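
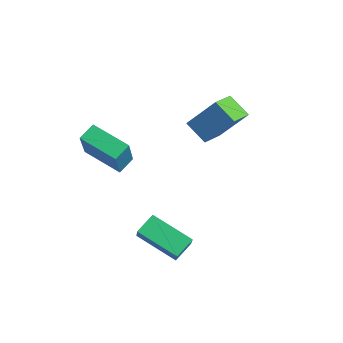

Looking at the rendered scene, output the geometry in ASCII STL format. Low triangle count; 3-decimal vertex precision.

solid 
facet normal -0.851 -0.419 0.317
outer loop
vertex -0.518 -1.707 0.238
vertex -0.711 -1.009 0.642
vertex -1.517 -0.985 -1.487
endloop
endfacet
facet normal 0.233 -0.841 -0.487
outer loop
vertex -0.029 -0.251 -2.042
vertex -0.518 -1.707 0.238
vertex -1.517 -0.985 -1.487
endloop
endfacet
facet normal -0.850 -0.420 0.317
outer loop
vertex -1.517 -0.985 -1.487
vertex -0.711 -1.009 0.642
vertex -1.711 -0.286 -1.082
endloop
endfacet
facet normal -0.471 0.341 -0.814
outer loop
vertex -1.711 -0.286 -1.082
vertex -0.029 -0.251 -2.042
vertex -1.517 -0.985 -1.487
endloop
endfacet
facet normal 0.471 -0.341 0.814
outer loop
vertex -0.518 -1.707 0.238
vertex 0.777 -0.275 0.087
vertex -0.711 -1.009 0.642
endloop
endfacet
facet normal 0.232 -0.842 -0.488
outer loop
vertex 0.971 -0.974 -0.318
vertex -0.518 -1.707 0.238
vertex -0.029 -0.251 -2.042
endloop
endfacet
facet normal 0.471 -0.341 0.814
outer loop
vertex 0.971 -0.974 -0.318
vertex 0.777 -0.275 0.087
vertex -0.518 -1.707 0.238
endloop
endfacet
facet normal -0.233 0.841 0.488
outer loop
vertex -0.711 -1.009 0.642
vertex 0.777 -0.275 0.087
vertex -1.711 -0.286 -1.082
endloop
endfacet
facet normal -0.471 0.341 -0.814
outer loop
vertex -0.222 0.447 -1.638
vertex -0.029 -0.251 -2.042
vertex -1.711 -0.286 -1.082
endloop
endfacet
facet normal -0.233 0.842 0.487
outer loop
vertex -1.711 -0.286 -1.082
vertex 0.777 -0.275 0.087
vertex -0.222 0.447 -1.638
endloop
endfacet
facet normal 0.851 0.419 -0.318
outer loop
vertex -0.222 0.447 -1.638
vertex 0.971 -0.974 -0.318
vertex -0.029 -0.251 -2.042
endloop
endfacet
facet normal 0.851 0.420 -0.317
outer loop
vertex 0.777 -0.275 0.087
vertex 0.971 -0.974 -0.318
vertex -0.222 0.447 -1.638
endloop
endfacet
facet normal -0.779 -0.464 0.422
outer loop
vertex 3.085 -0.589 -2.3
vertex 2.364 -0.219 -3.225
vertex 3.298 -1.389 -2.787
endloop
endfacet
facet normal 0.586 -0.302 0.752
outer loop
vertex 4.756 -0.521 -3.575
vertex 3.085 -0.589 -2.3
vertex 3.298 -1.389 -2.787
endloop
endfacet
facet normal -0.779 -0.465 0.420
outer loop
vertex 3.298 -1.389 -2.787
vertex 2.364 -0.219 -3.225
vertex 2.578 -1.018 -3.712
endloop
endfacet
facet normal 0.222 -0.833 -0.507
outer loop
vertex 2.578 -1.018 -3.712
vertex 4.756 -0.521 -3.575
vertex 3.298 -1.389 -2.787
endloop
endfacet
facet normal -0.222 0.833 0.506
outer loop
vertex 3.085 -0.589 -2.3
vertex 3.822 0.649 -4.013
vertex 2.364 -0.219 -3.225
endloop
endfacet
facet normal 0.586 -0.301 0.752
outer loop
vertex 4.542 0.278 -3.088
vertex 3.085 -0.589 -2.3
vertex 4.756 -0.521 -3.575
endloop
endfacet
facet normal -0.222 0.833 0.507
outer loop
vertex 4.542 0.278 -3.088
vertex 3.822 0.649 -4.013
vertex 3.085 -0.589 -2.3
endloop
endfacet
facet normal -0.586 0.301 -0.752
outer loop
vertex 2.364 -0.219 -3.225
vertex 3.822 0.649 -4.013
vertex 2.578 -1.018 -3.712
endloop
endfacet
facet normal 0.222 -0.833 -0.506
outer loop
vertex 4.035 -0.151 -4.5
vertex 4.756 -0.521 -3.575
vertex 2.578 -1.018 -3.712
endloop
endfacet
facet normal -0.586 0.302 -0.752
outer loop
vertex 2.578 -1.018 -3.712
vertex 3.822 0.649 -4.013
vertex 4.035 -0.151 -4.5
endloop
endfacet
facet normal 0.779 0.465 -0.421
outer loop
vertex 4.035 -0.151 -4.5
vertex 4.542 0.278 -3.088
vertex 4.756 -0.521 -3.575
endloop
endfacet
facet normal 0.780 0.464 -0.421
outer loop
vertex 3.822 0.649 -4.013
vertex 4.542 0.278 -3.088
vertex 4.035 -0.151 -4.5
endloop
endfacet
facet normal -0.477 0.826 -0.301
outer loop
vertex 0.275 3.286 0.122
vertex 0.963 4.165 1.444
vertex 1.176 3.568 -0.534
endloop
endfacet
facet normal -0.397 -0.508 -0.764
outer loop
vertex 1.797 2.495 -0.144
vertex 0.275 3.286 0.122
vertex 1.176 3.568 -0.534
endloop
endfacet
facet normal -0.478 0.826 -0.301
outer loop
vertex 1.176 3.568 -0.534
vertex 0.963 4.165 1.444
vertex 1.864 4.447 0.787
endloop
endfacet
facet normal 0.783 0.246 -0.571
outer loop
vertex 1.864 4.447 0.787
vertex 1.797 2.495 -0.144
vertex 1.176 3.568 -0.534
endloop
endfacet
facet normal -0.783 -0.246 0.571
outer loop
vertex 0.275 3.286 0.122
vertex 1.584 3.092 1.834
vertex 0.963 4.165 1.444
endloop
endfacet
facet normal -0.398 -0.508 -0.764
outer loop
vertex 0.896 2.213 0.513
vertex 0.275 3.286 0.122
vertex 1.797 2.495 -0.144
endloop
endfacet
facet normal -0.783 -0.245 0.571
outer loop
vertex 0.896 2.213 0.513
vertex 1.584 3.092 1.834
vertex 0.275 3.286 0.122
endloop
endfacet
facet normal 0.398 0.508 0.764
outer loop
vertex 0.963 4.165 1.444
vertex 1.584 3.092 1.834
vertex 1.864 4.447 0.787
endloop
endfacet
facet normal 0.783 0.245 -0.571
outer loop
vertex 2.485 3.374 1.178
vertex 1.797 2.495 -0.144
vertex 1.864 4.447 0.787
endloop
endfacet
facet normal 0.397 0.508 0.764
outer loop
vertex 1.864 4.447 0.787
vertex 1.584 3.092 1.834
vertex 2.485 3.374 1.178
endloop
endfacet
facet normal 0.478 -0.826 0.300
outer loop
vertex 2.485 3.374 1.178
vertex 0.896 2.213 0.513
vertex 1.797 2.495 -0.144
endloop
endfacet
facet normal 0.477 -0.826 0.301
outer loop
vertex 1.584 3.092 1.834
vertex 0.896 2.213 0.513
vertex 2.485 3.374 1.178
endloop
endfacet

endsolid


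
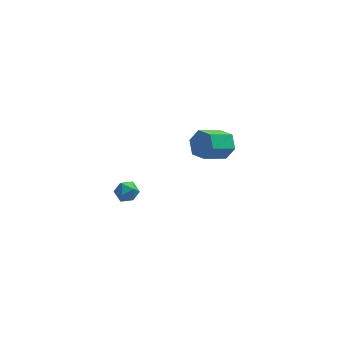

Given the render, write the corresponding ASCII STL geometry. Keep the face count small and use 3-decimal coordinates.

solid 
facet normal -0.097 0.674 0.732
outer loop
vertex -4.214 -2.822 0.443
vertex -4.167 -3.289 0.879
vertex -3.64 -2.989 0.673
endloop
endfacet
facet normal 0.216 0.963 0.160
outer loop
vertex -4.214 -2.822 0.443
vertex -3.64 -2.989 0.673
vertex -3.712 -2.869 0.047
endloop
endfacet
facet normal -0.228 0.890 -0.394
outer loop
vertex -4.214 -2.822 0.443
vertex -3.712 -2.869 0.047
vertex -4.284 -3.095 -0.133
endloop
endfacet
facet normal -0.814 0.557 -0.165
outer loop
vertex -4.214 -2.822 0.443
vertex -4.284 -3.095 -0.133
vertex -4.566 -3.355 0.381
endloop
endfacet
facet normal -0.734 0.423 0.532
outer loop
vertex -4.214 -2.822 0.443
vertex -4.566 -3.355 0.381
vertex -4.167 -3.289 0.879
endloop
endfacet
facet normal 0.807 0.590 0.020
outer loop
vertex -3.712 -2.869 0.047
vertex -3.64 -2.989 0.673
vertex -3.354 -3.365 0.239
endloop
endfacet
facet normal 0.301 0.121 0.946
outer loop
vertex -3.64 -2.989 0.673
vertex -4.167 -3.289 0.879
vertex -3.636 -3.625 0.753
endloop
endfacet
facet normal -0.729 -0.285 0.622
outer loop
vertex -4.167 -3.289 0.879
vertex -4.566 -3.355 0.381
vertex -4.208 -3.851 0.573
endloop
endfacet
facet normal -0.859 -0.069 -0.506
outer loop
vertex -4.566 -3.355 0.381
vertex -4.284 -3.095 -0.133
vertex -4.28 -3.731 -0.053
endloop
endfacet
facet normal 0.090 0.471 -0.877
outer loop
vertex -4.284 -3.095 -0.133
vertex -3.712 -2.869 0.047
vertex -3.753 -3.431 -0.259
endloop
endfacet
facet normal 0.814 -0.557 0.165
outer loop
vertex -3.706 -3.898 0.177
vertex -3.354 -3.365 0.239
vertex -3.636 -3.625 0.753
endloop
endfacet
facet normal 0.228 -0.890 0.394
outer loop
vertex -3.706 -3.898 0.177
vertex -3.636 -3.625 0.753
vertex -4.208 -3.851 0.573
endloop
endfacet
facet normal -0.216 -0.963 -0.160
outer loop
vertex -3.706 -3.898 0.177
vertex -4.208 -3.851 0.573
vertex -4.28 -3.731 -0.053
endloop
endfacet
facet normal 0.097 -0.674 -0.732
outer loop
vertex -3.706 -3.898 0.177
vertex -4.28 -3.731 -0.053
vertex -3.753 -3.431 -0.259
endloop
endfacet
facet normal 0.734 -0.423 -0.532
outer loop
vertex -3.706 -3.898 0.177
vertex -3.753 -3.431 -0.259
vertex -3.354 -3.365 0.239
endloop
endfacet
facet normal 0.859 0.069 0.506
outer loop
vertex -3.636 -3.625 0.753
vertex -3.354 -3.365 0.239
vertex -3.64 -2.989 0.673
endloop
endfacet
facet normal -0.090 -0.471 0.877
outer loop
vertex -4.208 -3.851 0.573
vertex -3.636 -3.625 0.753
vertex -4.167 -3.289 0.879
endloop
endfacet
facet normal -0.807 -0.590 -0.020
outer loop
vertex -4.28 -3.731 -0.053
vertex -4.208 -3.851 0.573
vertex -4.566 -3.355 0.381
endloop
endfacet
facet normal -0.301 -0.121 -0.946
outer loop
vertex -3.753 -3.431 -0.259
vertex -4.28 -3.731 -0.053
vertex -4.284 -3.095 -0.133
endloop
endfacet
facet normal 0.729 0.285 -0.622
outer loop
vertex -3.354 -3.365 0.239
vertex -3.753 -3.431 -0.259
vertex -3.712 -2.869 0.047
endloop
endfacet
facet normal 0.755 0.420 -0.503
outer loop
vertex 2.003 2.928 -3.373
vertex 1.488 3.577 -3.605
vertex 1.944 3.628 -2.878
endloop
endfacet
facet normal 0.651 -0.401 0.645
outer loop
vertex 2.003 2.928 -3.373
vertex 1.944 3.628 -2.878
vertex 0.786 2.254 -2.563
endloop
endfacet
facet normal 0.651 -0.401 0.645
outer loop
vertex 0.786 2.254 -2.563
vertex 1.944 3.628 -2.878
vertex 0.727 2.954 -2.068
endloop
endfacet
facet normal -0.756 -0.419 0.503
outer loop
vertex 0.786 2.254 -2.563
vertex 0.727 2.954 -2.068
vertex 0.272 2.903 -2.795
endloop
endfacet
facet normal 0.756 0.419 -0.503
outer loop
vertex 1.944 3.628 -2.878
vertex 1.488 3.577 -3.605
vertex 1.43 4.278 -3.109
endloop
endfacet
facet normal 0.268 0.504 0.821
outer loop
vertex 1.944 3.628 -2.878
vertex 1.43 4.278 -3.109
vertex 0.727 2.954 -2.068
endloop
endfacet
facet normal 0.267 0.504 0.821
outer loop
vertex 0.727 2.954 -2.068
vertex 1.43 4.278 -3.109
vertex 0.213 3.603 -2.299
endloop
endfacet
facet normal -0.756 -0.420 0.502
outer loop
vertex 0.727 2.954 -2.068
vertex 0.213 3.603 -2.299
vertex 0.272 2.903 -2.795
endloop
endfacet
facet normal 0.756 0.419 -0.503
outer loop
vertex 1.43 4.278 -3.109
vertex 1.488 3.577 -3.605
vertex 0.974 4.226 -3.837
endloop
endfacet
facet normal -0.385 0.906 0.176
outer loop
vertex 1.43 4.278 -3.109
vertex 0.974 4.226 -3.837
vertex 0.213 3.603 -2.299
endloop
endfacet
facet normal -0.384 0.906 0.177
outer loop
vertex 0.213 3.603 -2.299
vertex 0.974 4.226 -3.837
vertex -0.243 3.552 -3.027
endloop
endfacet
facet normal -0.756 -0.420 0.503
outer loop
vertex 0.213 3.603 -2.299
vertex -0.243 3.552 -3.027
vertex 0.272 2.903 -2.795
endloop
endfacet
facet normal 0.756 0.419 -0.503
outer loop
vertex 0.974 4.226 -3.837
vertex 1.488 3.577 -3.605
vertex 1.033 3.526 -4.332
endloop
endfacet
facet normal -0.651 0.401 -0.645
outer loop
vertex 0.974 4.226 -3.837
vertex 1.033 3.526 -4.332
vertex -0.243 3.552 -3.027
endloop
endfacet
facet normal -0.651 0.401 -0.645
outer loop
vertex -0.243 3.552 -3.027
vertex 1.033 3.526 -4.332
vertex -0.184 2.852 -3.522
endloop
endfacet
facet normal -0.755 -0.420 0.503
outer loop
vertex -0.243 3.552 -3.027
vertex -0.184 2.852 -3.522
vertex 0.272 2.903 -2.795
endloop
endfacet
facet normal 0.756 0.420 -0.502
outer loop
vertex 1.033 3.526 -4.332
vertex 1.488 3.577 -3.605
vertex 1.547 2.877 -4.101
endloop
endfacet
facet normal -0.267 -0.504 -0.821
outer loop
vertex 1.033 3.526 -4.332
vertex 1.547 2.877 -4.101
vertex -0.184 2.852 -3.522
endloop
endfacet
facet normal -0.268 -0.504 -0.822
outer loop
vertex -0.184 2.852 -3.522
vertex 1.547 2.877 -4.101
vertex 0.33 2.202 -3.291
endloop
endfacet
facet normal -0.756 -0.419 0.503
outer loop
vertex -0.184 2.852 -3.522
vertex 0.33 2.202 -3.291
vertex 0.272 2.903 -2.795
endloop
endfacet
facet normal 0.756 0.420 -0.503
outer loop
vertex 1.547 2.877 -4.101
vertex 1.488 3.577 -3.605
vertex 2.003 2.928 -3.373
endloop
endfacet
facet normal 0.384 -0.906 -0.177
outer loop
vertex 1.547 2.877 -4.101
vertex 2.003 2.928 -3.373
vertex 0.33 2.202 -3.291
endloop
endfacet
facet normal 0.385 -0.906 -0.176
outer loop
vertex 0.33 2.202 -3.291
vertex 2.003 2.928 -3.373
vertex 0.786 2.254 -2.563
endloop
endfacet
facet normal -0.756 -0.419 0.503
outer loop
vertex 0.33 2.202 -3.291
vertex 0.786 2.254 -2.563
vertex 0.272 2.903 -2.795
endloop
endfacet

endsolid


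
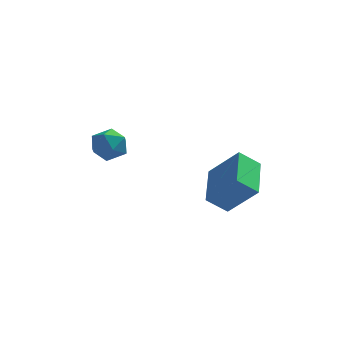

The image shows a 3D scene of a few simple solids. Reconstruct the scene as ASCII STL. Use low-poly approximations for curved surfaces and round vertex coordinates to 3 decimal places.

solid 
facet normal -0.657 0.186 -0.730
outer loop
vertex 0.381 -3.821 -0.212
vertex 0.39 -1.833 0.287
vertex 1.248 -3.641 -0.946
endloop
endfacet
facet normal -0.004 -0.970 -0.243
outer loop
vertex 2.47 -3.987 0.413
vertex 0.381 -3.821 -0.212
vertex 1.248 -3.641 -0.946
endloop
endfacet
facet normal -0.657 0.186 -0.730
outer loop
vertex 1.248 -3.641 -0.946
vertex 0.39 -1.833 0.287
vertex 1.257 -1.653 -0.447
endloop
endfacet
facet normal 0.754 0.157 -0.638
outer loop
vertex 1.257 -1.653 -0.447
vertex 2.47 -3.987 0.413
vertex 1.248 -3.641 -0.946
endloop
endfacet
facet normal -0.754 -0.157 0.638
outer loop
vertex 0.381 -3.821 -0.212
vertex 1.612 -2.179 1.646
vertex 0.39 -1.833 0.287
endloop
endfacet
facet normal -0.004 -0.970 -0.243
outer loop
vertex 1.603 -4.167 1.147
vertex 0.381 -3.821 -0.212
vertex 2.47 -3.987 0.413
endloop
endfacet
facet normal -0.754 -0.157 0.638
outer loop
vertex 1.603 -4.167 1.147
vertex 1.612 -2.179 1.646
vertex 0.381 -3.821 -0.212
endloop
endfacet
facet normal 0.004 0.970 0.243
outer loop
vertex 0.39 -1.833 0.287
vertex 1.612 -2.179 1.646
vertex 1.257 -1.653 -0.447
endloop
endfacet
facet normal 0.754 0.157 -0.638
outer loop
vertex 2.479 -1.999 0.912
vertex 2.47 -3.987 0.413
vertex 1.257 -1.653 -0.447
endloop
endfacet
facet normal 0.004 0.970 0.243
outer loop
vertex 1.257 -1.653 -0.447
vertex 1.612 -2.179 1.646
vertex 2.479 -1.999 0.912
endloop
endfacet
facet normal 0.657 -0.186 0.730
outer loop
vertex 2.479 -1.999 0.912
vertex 1.603 -4.167 1.147
vertex 2.47 -3.987 0.413
endloop
endfacet
facet normal 0.657 -0.186 0.730
outer loop
vertex 1.612 -2.179 1.646
vertex 1.603 -4.167 1.147
vertex 2.479 -1.999 0.912
endloop
endfacet
facet normal -0.992 -0.105 -0.068
outer loop
vertex -4.114 -3.077 1.932
vertex -4.08 -3.749 2.471
vertex -4.186 -2.951 2.782
endloop
endfacet
facet normal -0.802 0.578 -0.154
outer loop
vertex -4.114 -3.077 1.932
vertex -4.186 -2.951 2.782
vertex -3.708 -2.414 2.306
endloop
endfacet
facet normal -0.353 0.614 -0.706
outer loop
vertex -4.114 -3.077 1.932
vertex -3.708 -2.414 2.306
vertex -3.307 -2.879 1.701
endloop
endfacet
facet normal -0.265 -0.046 -0.963
outer loop
vertex -4.114 -3.077 1.932
vertex -3.307 -2.879 1.701
vertex -3.536 -3.704 1.803
endloop
endfacet
facet normal -0.659 -0.490 -0.570
outer loop
vertex -4.114 -3.077 1.932
vertex -3.536 -3.704 1.803
vertex -4.08 -3.749 2.471
endloop
endfacet
facet normal -0.449 0.782 0.431
outer loop
vertex -3.708 -2.414 2.306
vertex -4.186 -2.951 2.782
vertex -3.424 -2.676 3.077
endloop
endfacet
facet normal -0.756 -0.322 0.569
outer loop
vertex -4.186 -2.951 2.782
vertex -4.08 -3.749 2.471
vertex -3.653 -3.501 3.179
endloop
endfacet
facet normal -0.218 -0.946 -0.241
outer loop
vertex -4.08 -3.749 2.471
vertex -3.536 -3.704 1.803
vertex -3.252 -3.966 2.574
endloop
endfacet
facet normal 0.421 -0.226 -0.878
outer loop
vertex -3.536 -3.704 1.803
vertex -3.307 -2.879 1.701
vertex -2.774 -3.429 2.098
endloop
endfacet
facet normal 0.278 0.842 -0.463
outer loop
vertex -3.307 -2.879 1.701
vertex -3.708 -2.414 2.306
vertex -2.88 -2.631 2.409
endloop
endfacet
facet normal 0.265 0.046 0.963
outer loop
vertex -2.846 -3.303 2.948
vertex -3.424 -2.676 3.077
vertex -3.653 -3.501 3.179
endloop
endfacet
facet normal 0.353 -0.614 0.706
outer loop
vertex -2.846 -3.303 2.948
vertex -3.653 -3.501 3.179
vertex -3.252 -3.966 2.574
endloop
endfacet
facet normal 0.802 -0.578 0.154
outer loop
vertex -2.846 -3.303 2.948
vertex -3.252 -3.966 2.574
vertex -2.774 -3.429 2.098
endloop
endfacet
facet normal 0.992 0.105 0.068
outer loop
vertex -2.846 -3.303 2.948
vertex -2.774 -3.429 2.098
vertex -2.88 -2.631 2.409
endloop
endfacet
facet normal 0.659 0.490 0.570
outer loop
vertex -2.846 -3.303 2.948
vertex -2.88 -2.631 2.409
vertex -3.424 -2.676 3.077
endloop
endfacet
facet normal -0.421 0.226 0.878
outer loop
vertex -3.653 -3.501 3.179
vertex -3.424 -2.676 3.077
vertex -4.186 -2.951 2.782
endloop
endfacet
facet normal -0.278 -0.842 0.463
outer loop
vertex -3.252 -3.966 2.574
vertex -3.653 -3.501 3.179
vertex -4.08 -3.749 2.471
endloop
endfacet
facet normal 0.449 -0.782 -0.431
outer loop
vertex -2.774 -3.429 2.098
vertex -3.252 -3.966 2.574
vertex -3.536 -3.704 1.803
endloop
endfacet
facet normal 0.756 0.322 -0.569
outer loop
vertex -2.88 -2.631 2.409
vertex -2.774 -3.429 2.098
vertex -3.307 -2.879 1.701
endloop
endfacet
facet normal 0.218 0.946 0.241
outer loop
vertex -3.424 -2.676 3.077
vertex -2.88 -2.631 2.409
vertex -3.708 -2.414 2.306
endloop
endfacet

endsolid


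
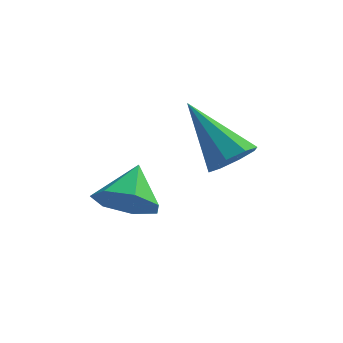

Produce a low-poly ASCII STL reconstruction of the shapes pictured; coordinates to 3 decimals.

solid 
facet normal -0.036 -0.765 -0.643
outer loop
vertex 1.395 -1.226 1.128
vertex 0.748 -1.543 1.541
vertex 0.745 -1.009 0.906
endloop
endfacet
facet normal 0.384 0.886 -0.259
outer loop
vertex 1.395 -1.226 1.128
vertex 0.745 -1.009 0.906
vertex 0.792 -0.617 2.319
endloop
endfacet
facet normal -0.036 -0.765 -0.643
outer loop
vertex 0.745 -1.009 0.906
vertex 0.748 -1.543 1.541
vertex 0.098 -1.194 1.162
endloop
endfacet
facet normal -0.353 0.904 -0.239
outer loop
vertex 0.745 -1.009 0.906
vertex 0.098 -1.194 1.162
vertex 0.792 -0.617 2.319
endloop
endfacet
facet normal -0.036 -0.765 -0.643
outer loop
vertex 0.098 -1.194 1.162
vertex 0.748 -1.543 1.541
vertex -0.059 -1.642 1.704
endloop
endfacet
facet normal -0.811 0.544 0.215
outer loop
vertex 0.098 -1.194 1.162
vertex -0.059 -1.642 1.704
vertex 0.792 -0.617 2.319
endloop
endfacet
facet normal -0.036 -0.765 -0.643
outer loop
vertex -0.059 -1.642 1.704
vertex 0.748 -1.543 1.541
vertex 0.392 -2.015 2.123
endloop
endfacet
facet normal -0.644 0.077 0.762
outer loop
vertex -0.059 -1.642 1.704
vertex 0.392 -2.015 2.123
vertex 0.792 -0.617 2.319
endloop
endfacet
facet normal -0.036 -0.765 -0.643
outer loop
vertex 0.392 -2.015 2.123
vertex 0.748 -1.543 1.541
vertex 1.112 -2.033 2.104
endloop
endfacet
facet normal 0.022 -0.145 0.989
outer loop
vertex 0.392 -2.015 2.123
vertex 1.112 -2.033 2.104
vertex 0.792 -0.617 2.319
endloop
endfacet
facet normal -0.036 -0.765 -0.643
outer loop
vertex 1.112 -2.033 2.104
vertex 0.748 -1.543 1.541
vertex 1.558 -1.682 1.661
endloop
endfacet
facet normal 0.686 0.045 0.726
outer loop
vertex 1.112 -2.033 2.104
vertex 1.558 -1.682 1.661
vertex 0.792 -0.617 2.319
endloop
endfacet
facet normal -0.036 -0.765 -0.643
outer loop
vertex 1.558 -1.682 1.661
vertex 0.748 -1.543 1.541
vertex 1.395 -1.226 1.128
endloop
endfacet
facet normal 0.847 0.503 0.172
outer loop
vertex 1.558 -1.682 1.661
vertex 1.395 -1.226 1.128
vertex 0.792 -0.617 2.319
endloop
endfacet
facet normal 0.634 -0.337 -0.696
outer loop
vertex 2.978 1.711 1.938
vertex 2.587 1.136 1.86
vertex 2.599 1.77 1.564
endloop
endfacet
facet normal 0.106 0.993 0.049
outer loop
vertex 2.978 1.711 1.938
vertex 2.599 1.77 1.564
vertex 1.293 1.824 3.28
endloop
endfacet
facet normal 0.633 -0.337 -0.696
outer loop
vertex 2.599 1.77 1.564
vertex 2.587 1.136 1.86
vertex 2.213 1.458 1.364
endloop
endfacet
facet normal -0.458 0.806 -0.374
outer loop
vertex 2.599 1.77 1.564
vertex 2.213 1.458 1.364
vertex 1.293 1.824 3.28
endloop
endfacet
facet normal 0.634 -0.336 -0.696
outer loop
vertex 2.213 1.458 1.364
vertex 2.587 1.136 1.86
vertex 2.046 0.957 1.454
endloop
endfacet
facet normal -0.866 0.207 -0.455
outer loop
vertex 2.213 1.458 1.364
vertex 2.046 0.957 1.454
vertex 1.293 1.824 3.28
endloop
endfacet
facet normal 0.634 -0.338 -0.696
outer loop
vertex 2.046 0.957 1.454
vertex 2.587 1.136 1.86
vertex 2.195 0.561 1.782
endloop
endfacet
facet normal -0.879 -0.453 -0.147
outer loop
vertex 2.046 0.957 1.454
vertex 2.195 0.561 1.782
vertex 1.293 1.824 3.28
endloop
endfacet
facet normal 0.634 -0.338 -0.696
outer loop
vertex 2.195 0.561 1.782
vertex 2.587 1.136 1.86
vertex 2.574 0.502 2.156
endloop
endfacet
facet normal -0.489 -0.789 0.371
outer loop
vertex 2.195 0.561 1.782
vertex 2.574 0.502 2.156
vertex 1.293 1.824 3.28
endloop
endfacet
facet normal 0.634 -0.338 -0.696
outer loop
vertex 2.574 0.502 2.156
vertex 2.587 1.136 1.86
vertex 2.961 0.814 2.357
endloop
endfacet
facet normal 0.074 -0.603 0.794
outer loop
vertex 2.574 0.502 2.156
vertex 2.961 0.814 2.357
vertex 1.293 1.824 3.28
endloop
endfacet
facet normal 0.635 -0.337 -0.696
outer loop
vertex 2.961 0.814 2.357
vertex 2.587 1.136 1.86
vertex 3.128 1.315 2.267
endloop
endfacet
facet normal 0.483 -0.004 0.876
outer loop
vertex 2.961 0.814 2.357
vertex 3.128 1.315 2.267
vertex 1.293 1.824 3.28
endloop
endfacet
facet normal 0.635 -0.337 -0.695
outer loop
vertex 3.128 1.315 2.267
vertex 2.587 1.136 1.86
vertex 2.978 1.711 1.938
endloop
endfacet
facet normal 0.495 0.658 0.567
outer loop
vertex 3.128 1.315 2.267
vertex 2.978 1.711 1.938
vertex 1.293 1.824 3.28
endloop
endfacet

endsolid


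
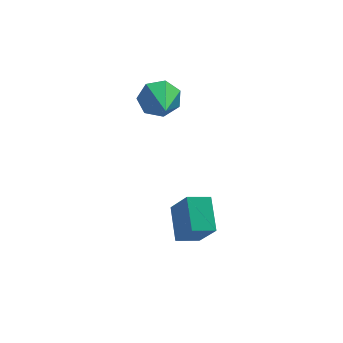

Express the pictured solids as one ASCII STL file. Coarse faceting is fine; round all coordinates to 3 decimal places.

solid 
facet normal 0.019 0.904 -0.427
outer loop
vertex -1.382 1.383 2.463
vertex -1.671 1.033 1.709
vertex -2.14 1.359 2.378
endloop
endfacet
facet normal -0.113 0.066 0.991
outer loop
vertex -1.382 1.383 2.463
vertex -2.14 1.359 2.378
vertex -1.709 -0.793 2.571
endloop
endfacet
facet normal 0.020 0.904 -0.427
outer loop
vertex -2.14 1.359 2.378
vertex -1.671 1.033 1.709
vertex -2.545 1.09 1.789
endloop
endfacet
facet normal -0.796 -0.106 0.596
outer loop
vertex -2.14 1.359 2.378
vertex -2.545 1.09 1.789
vertex -1.709 -0.793 2.571
endloop
endfacet
facet normal 0.020 0.904 -0.428
outer loop
vertex -2.545 1.09 1.789
vertex -1.671 1.033 1.709
vertex -2.291 0.777 1.14
endloop
endfacet
facet normal -0.885 -0.447 -0.131
outer loop
vertex -2.545 1.09 1.789
vertex -2.291 0.777 1.14
vertex -1.709 -0.793 2.571
endloop
endfacet
facet normal 0.018 0.904 -0.427
outer loop
vertex -2.291 0.777 1.14
vertex -1.671 1.033 1.709
vertex -1.57 0.658 0.919
endloop
endfacet
facet normal -0.312 -0.701 -0.642
outer loop
vertex -2.291 0.777 1.14
vertex -1.57 0.658 0.919
vertex -1.709 -0.793 2.571
endloop
endfacet
facet normal 0.019 0.904 -0.427
outer loop
vertex -1.57 0.658 0.919
vertex -1.671 1.033 1.709
vertex -0.925 0.821 1.293
endloop
endfacet
facet normal 0.490 -0.675 -0.551
outer loop
vertex -1.57 0.658 0.919
vertex -0.925 0.821 1.293
vertex -1.709 -0.793 2.571
endloop
endfacet
facet normal 0.019 0.904 -0.427
outer loop
vertex -0.925 0.821 1.293
vertex -1.671 1.033 1.709
vertex -0.841 1.144 1.98
endloop
endfacet
facet normal 0.918 -0.390 0.071
outer loop
vertex -0.925 0.821 1.293
vertex -0.841 1.144 1.98
vertex -1.709 -0.793 2.571
endloop
endfacet
facet normal 0.018 0.904 -0.427
outer loop
vertex -0.841 1.144 1.98
vertex -1.671 1.033 1.709
vertex -1.382 1.383 2.463
endloop
endfacet
facet normal 0.650 -0.060 0.758
outer loop
vertex -0.841 1.144 1.98
vertex -1.382 1.383 2.463
vertex -1.709 -0.793 2.571
endloop
endfacet
facet normal -0.949 -0.136 0.285
outer loop
vertex -1.127 -2.22 -1.431
vertex -1.632 -1.479 -2.756
vertex -1.157 -3.578 -2.179
endloop
endfacet
facet normal 0.316 -0.463 0.828
outer loop
vertex -0.208 -3.441 -2.464
vertex -1.127 -2.22 -1.431
vertex -1.157 -3.578 -2.179
endloop
endfacet
facet normal -0.949 -0.137 0.284
outer loop
vertex -1.157 -3.578 -2.179
vertex -1.632 -1.479 -2.756
vertex -1.661 -2.836 -3.504
endloop
endfacet
facet normal -0.019 -0.875 -0.483
outer loop
vertex -1.661 -2.836 -3.504
vertex -0.208 -3.441 -2.464
vertex -1.157 -3.578 -2.179
endloop
endfacet
facet normal 0.019 0.876 0.483
outer loop
vertex -1.127 -2.22 -1.431
vertex -0.683 -1.342 -3.041
vertex -1.632 -1.479 -2.756
endloop
endfacet
facet normal 0.315 -0.463 0.828
outer loop
vertex -0.179 -2.084 -1.716
vertex -1.127 -2.22 -1.431
vertex -0.208 -3.441 -2.464
endloop
endfacet
facet normal 0.020 0.875 0.483
outer loop
vertex -0.179 -2.084 -1.716
vertex -0.683 -1.342 -3.041
vertex -1.127 -2.22 -1.431
endloop
endfacet
facet normal -0.316 0.463 -0.828
outer loop
vertex -1.632 -1.479 -2.756
vertex -0.683 -1.342 -3.041
vertex -1.661 -2.836 -3.504
endloop
endfacet
facet normal -0.019 -0.876 -0.482
outer loop
vertex -0.713 -2.7 -3.789
vertex -0.208 -3.441 -2.464
vertex -1.661 -2.836 -3.504
endloop
endfacet
facet normal -0.315 0.463 -0.828
outer loop
vertex -1.661 -2.836 -3.504
vertex -0.683 -1.342 -3.041
vertex -0.713 -2.7 -3.789
endloop
endfacet
facet normal 0.949 0.137 -0.285
outer loop
vertex -0.713 -2.7 -3.789
vertex -0.179 -2.084 -1.716
vertex -0.208 -3.441 -2.464
endloop
endfacet
facet normal 0.949 0.136 -0.285
outer loop
vertex -0.683 -1.342 -3.041
vertex -0.179 -2.084 -1.716
vertex -0.713 -2.7 -3.789
endloop
endfacet

endsolid


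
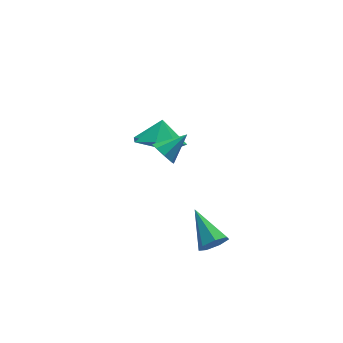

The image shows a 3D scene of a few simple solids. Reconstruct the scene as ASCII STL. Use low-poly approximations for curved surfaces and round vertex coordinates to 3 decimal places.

solid 
facet normal 0.057 -0.903 -0.426
outer loop
vertex 1.819 -3.627 -1.071
vertex 1.388 -3.454 -1.496
vertex 2.015 -3.399 -1.528
endloop
endfacet
facet normal 0.864 0.191 0.466
outer loop
vertex 1.819 -3.627 -1.071
vertex 2.015 -3.399 -1.528
vertex 1.292 -1.946 -0.784
endloop
endfacet
facet normal 0.057 -0.903 -0.427
outer loop
vertex 2.015 -3.399 -1.528
vertex 1.388 -3.454 -1.496
vertex 1.738 -3.212 -1.961
endloop
endfacet
facet normal 0.796 0.538 -0.277
outer loop
vertex 2.015 -3.399 -1.528
vertex 1.738 -3.212 -1.961
vertex 1.292 -1.946 -0.784
endloop
endfacet
facet normal 0.057 -0.903 -0.427
outer loop
vertex 1.738 -3.212 -1.961
vertex 1.388 -3.454 -1.496
vertex 1.198 -3.207 -2.044
endloop
endfacet
facet normal 0.115 0.698 -0.707
outer loop
vertex 1.738 -3.212 -1.961
vertex 1.198 -3.207 -2.044
vertex 1.292 -1.946 -0.784
endloop
endfacet
facet normal 0.058 -0.902 -0.427
outer loop
vertex 1.198 -3.207 -2.044
vertex 1.388 -3.454 -1.496
vertex 0.801 -3.388 -1.715
endloop
endfacet
facet normal -0.667 0.551 -0.502
outer loop
vertex 1.198 -3.207 -2.044
vertex 0.801 -3.388 -1.715
vertex 1.292 -1.946 -0.784
endloop
endfacet
facet normal 0.057 -0.903 -0.426
outer loop
vertex 0.801 -3.388 -1.715
vertex 1.388 -3.454 -1.496
vertex 0.845 -3.618 -1.221
endloop
endfacet
facet normal -0.961 0.209 0.183
outer loop
vertex 0.801 -3.388 -1.715
vertex 0.845 -3.618 -1.221
vertex 1.292 -1.946 -0.784
endloop
endfacet
facet normal 0.056 -0.902 -0.427
outer loop
vertex 0.845 -3.618 -1.221
vertex 1.388 -3.454 -1.496
vertex 1.299 -3.725 -0.935
endloop
endfacet
facet normal -0.544 -0.073 0.836
outer loop
vertex 0.845 -3.618 -1.221
vertex 1.299 -3.725 -0.935
vertex 1.292 -1.946 -0.784
endloop
endfacet
facet normal 0.058 -0.903 -0.427
outer loop
vertex 1.299 -3.725 -0.935
vertex 1.388 -3.454 -1.496
vertex 1.819 -3.627 -1.071
endloop
endfacet
facet normal 0.266 -0.080 0.961
outer loop
vertex 1.299 -3.725 -0.935
vertex 1.819 -3.627 -1.071
vertex 1.292 -1.946 -0.784
endloop
endfacet
facet normal -0.854 -0.134 -0.502
outer loop
vertex 0.459 -1.54 2.306
vertex 0.177 -1.591 2.799
vertex 0.312 -1.157 2.454
endloop
endfacet
facet normal 0.705 0.474 -0.527
outer loop
vertex 0.459 -1.54 2.306
vertex 0.312 -1.157 2.454
vertex 1.203 -1.429 3.401
endloop
endfacet
facet normal -0.854 -0.134 -0.502
outer loop
vertex 0.312 -1.157 2.454
vertex 0.177 -1.591 2.799
vertex 0.086 -1.028 2.804
endloop
endfacet
facet normal 0.380 0.920 -0.094
outer loop
vertex 0.312 -1.157 2.454
vertex 0.086 -1.028 2.804
vertex 1.203 -1.429 3.401
endloop
endfacet
facet normal -0.854 -0.134 -0.503
outer loop
vertex 0.086 -1.028 2.804
vertex 0.177 -1.591 2.799
vertex -0.087 -1.229 3.151
endloop
endfacet
facet normal 0.033 0.858 0.513
outer loop
vertex 0.086 -1.028 2.804
vertex -0.087 -1.229 3.151
vertex 1.203 -1.429 3.401
endloop
endfacet
facet normal -0.855 -0.136 -0.501
outer loop
vertex -0.087 -1.229 3.151
vertex 0.177 -1.591 2.799
vertex -0.104 -1.641 3.292
endloop
endfacet
facet normal -0.131 0.326 0.936
outer loop
vertex -0.087 -1.229 3.151
vertex -0.104 -1.641 3.292
vertex 1.203 -1.429 3.401
endloop
endfacet
facet normal -0.855 -0.135 -0.501
outer loop
vertex -0.104 -1.641 3.292
vertex 0.177 -1.591 2.799
vertex 0.043 -2.024 3.144
endloop
endfacet
facet normal -0.018 -0.366 0.930
outer loop
vertex -0.104 -1.641 3.292
vertex 0.043 -2.024 3.144
vertex 1.203 -1.429 3.401
endloop
endfacet
facet normal -0.854 -0.135 -0.502
outer loop
vertex 0.043 -2.024 3.144
vertex 0.177 -1.591 2.799
vertex 0.269 -2.153 2.794
endloop
endfacet
facet normal 0.306 -0.812 0.497
outer loop
vertex 0.043 -2.024 3.144
vertex 0.269 -2.153 2.794
vertex 1.203 -1.429 3.401
endloop
endfacet
facet normal -0.854 -0.135 -0.502
outer loop
vertex 0.269 -2.153 2.794
vertex 0.177 -1.591 2.799
vertex 0.441 -1.953 2.447
endloop
endfacet
facet normal 0.652 -0.750 -0.109
outer loop
vertex 0.269 -2.153 2.794
vertex 0.441 -1.953 2.447
vertex 1.203 -1.429 3.401
endloop
endfacet
facet normal -0.854 -0.134 -0.502
outer loop
vertex 0.441 -1.953 2.447
vertex 0.177 -1.591 2.799
vertex 0.459 -1.54 2.306
endloop
endfacet
facet normal 0.817 -0.218 -0.533
outer loop
vertex 0.441 -1.953 2.447
vertex 0.459 -1.54 2.306
vertex 1.203 -1.429 3.401
endloop
endfacet
facet normal -0.326 -0.443 -0.835
outer loop
vertex 2.248 1.953 -0.443
vertex 1.402 1.571 0.09
vertex 1.496 2.497 -0.438
endloop
endfacet
facet normal 0.578 0.798 0.168
outer loop
vertex 2.248 1.953 -0.443
vertex 1.496 2.497 -0.438
vertex 1.738 2.029 0.95
endloop
endfacet
facet normal -0.326 -0.443 -0.835
outer loop
vertex 1.496 2.497 -0.438
vertex 1.402 1.571 0.09
vertex 0.673 2.344 -0.036
endloop
endfacet
facet normal -0.018 0.946 0.322
outer loop
vertex 1.496 2.497 -0.438
vertex 0.673 2.344 -0.036
vertex 1.738 2.029 0.95
endloop
endfacet
facet normal -0.326 -0.443 -0.835
outer loop
vertex 0.673 2.344 -0.036
vertex 1.402 1.571 0.09
vertex 0.399 1.609 0.461
endloop
endfacet
facet normal -0.434 0.610 0.663
outer loop
vertex 0.673 2.344 -0.036
vertex 0.399 1.609 0.461
vertex 1.738 2.029 0.95
endloop
endfacet
facet normal -0.326 -0.444 -0.835
outer loop
vertex 0.399 1.609 0.461
vertex 1.402 1.571 0.09
vertex 0.881 0.846 0.679
endloop
endfacet
facet normal -0.355 0.043 0.934
outer loop
vertex 0.399 1.609 0.461
vertex 0.881 0.846 0.679
vertex 1.738 2.029 0.95
endloop
endfacet
facet normal -0.326 -0.444 -0.835
outer loop
vertex 0.881 0.846 0.679
vertex 1.402 1.571 0.09
vertex 1.755 0.629 0.453
endloop
endfacet
facet normal 0.159 -0.329 0.931
outer loop
vertex 0.881 0.846 0.679
vertex 1.755 0.629 0.453
vertex 1.738 2.029 0.95
endloop
endfacet
facet normal -0.325 -0.444 -0.835
outer loop
vertex 1.755 0.629 0.453
vertex 1.402 1.571 0.09
vertex 2.364 1.122 -0.046
endloop
endfacet
facet normal 0.720 -0.224 0.657
outer loop
vertex 1.755 0.629 0.453
vertex 2.364 1.122 -0.046
vertex 1.738 2.029 0.95
endloop
endfacet
facet normal -0.325 -0.444 -0.835
outer loop
vertex 2.364 1.122 -0.046
vertex 1.402 1.571 0.09
vertex 2.248 1.953 -0.443
endloop
endfacet
facet normal 0.907 0.278 0.317
outer loop
vertex 2.364 1.122 -0.046
vertex 2.248 1.953 -0.443
vertex 1.738 2.029 0.95
endloop
endfacet

endsolid


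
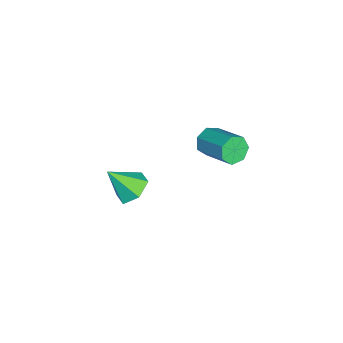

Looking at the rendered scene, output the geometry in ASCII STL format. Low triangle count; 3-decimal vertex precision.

solid 
facet normal -0.115 0.640 -0.760
outer loop
vertex -2.006 -2.747 -3.146
vertex -2.759 -2.494 -2.819
vertex -2.034 -2.092 -2.59
endloop
endfacet
facet normal 0.945 -0.188 0.269
outer loop
vertex -2.006 -2.747 -3.146
vertex -2.034 -2.092 -2.59
vertex -2.581 -3.486 -1.641
endloop
endfacet
facet normal -0.115 0.641 -0.759
outer loop
vertex -2.034 -2.092 -2.59
vertex -2.759 -2.494 -2.819
vertex -2.788 -1.839 -2.262
endloop
endfacet
facet normal 0.471 0.362 0.804
outer loop
vertex -2.034 -2.092 -2.59
vertex -2.788 -1.839 -2.262
vertex -2.581 -3.486 -1.641
endloop
endfacet
facet normal -0.115 0.641 -0.759
outer loop
vertex -2.788 -1.839 -2.262
vertex -2.759 -2.494 -2.819
vertex -3.513 -2.241 -2.491
endloop
endfacet
facet normal -0.424 0.272 0.864
outer loop
vertex -2.788 -1.839 -2.262
vertex -3.513 -2.241 -2.491
vertex -2.581 -3.486 -1.641
endloop
endfacet
facet normal -0.116 0.640 -0.760
outer loop
vertex -3.513 -2.241 -2.491
vertex -2.759 -2.494 -2.819
vertex -3.484 -2.896 -3.047
endloop
endfacet
facet normal -0.845 -0.367 0.389
outer loop
vertex -3.513 -2.241 -2.491
vertex -3.484 -2.896 -3.047
vertex -2.581 -3.486 -1.641
endloop
endfacet
facet normal -0.116 0.640 -0.760
outer loop
vertex -3.484 -2.896 -3.047
vertex -2.759 -2.494 -2.819
vertex -2.731 -3.149 -3.375
endloop
endfacet
facet normal -0.372 -0.917 -0.146
outer loop
vertex -3.484 -2.896 -3.047
vertex -2.731 -3.149 -3.375
vertex -2.581 -3.486 -1.641
endloop
endfacet
facet normal -0.115 0.640 -0.760
outer loop
vertex -2.731 -3.149 -3.375
vertex -2.759 -2.494 -2.819
vertex -2.006 -2.747 -3.146
endloop
endfacet
facet normal 0.523 -0.827 -0.206
outer loop
vertex -2.731 -3.149 -3.375
vertex -2.006 -2.747 -3.146
vertex -2.581 -3.486 -1.641
endloop
endfacet
facet normal -0.621 -0.684 -0.382
outer loop
vertex -1.381 0.722 1.459
vertex -1.773 0.776 2.0
vertex -1.802 1.122 1.427
endloop
endfacet
facet normal 0.301 0.243 -0.922
outer loop
vertex -1.381 0.722 1.459
vertex -1.802 1.122 1.427
vertex -0.375 1.831 2.079
endloop
endfacet
facet normal 0.301 0.243 -0.922
outer loop
vertex -0.375 1.831 2.079
vertex -1.802 1.122 1.427
vertex -0.796 2.231 2.047
endloop
endfacet
facet normal 0.621 0.684 0.383
outer loop
vertex -0.375 1.831 2.079
vertex -0.796 2.231 2.047
vertex -0.767 1.884 2.62
endloop
endfacet
facet normal -0.621 -0.684 -0.382
outer loop
vertex -1.802 1.122 1.427
vertex -1.773 0.776 2.0
vertex -2.201 1.261 1.827
endloop
endfacet
facet normal -0.379 0.689 -0.618
outer loop
vertex -1.802 1.122 1.427
vertex -2.201 1.261 1.827
vertex -0.796 2.231 2.047
endloop
endfacet
facet normal -0.379 0.689 -0.618
outer loop
vertex -0.796 2.231 2.047
vertex -2.201 1.261 1.827
vertex -1.195 2.37 2.446
endloop
endfacet
facet normal 0.621 0.684 0.383
outer loop
vertex -0.796 2.231 2.047
vertex -1.195 2.37 2.446
vertex -0.767 1.884 2.62
endloop
endfacet
facet normal -0.620 -0.684 -0.384
outer loop
vertex -2.201 1.261 1.827
vertex -1.773 0.776 2.0
vertex -2.278 1.034 2.356
endloop
endfacet
facet normal -0.773 0.616 0.152
outer loop
vertex -2.201 1.261 1.827
vertex -2.278 1.034 2.356
vertex -1.195 2.37 2.446
endloop
endfacet
facet normal -0.773 0.616 0.152
outer loop
vertex -1.195 2.37 2.446
vertex -2.278 1.034 2.356
vertex -1.272 2.143 2.976
endloop
endfacet
facet normal 0.621 0.684 0.383
outer loop
vertex -1.195 2.37 2.446
vertex -1.272 2.143 2.976
vertex -0.767 1.884 2.62
endloop
endfacet
facet normal -0.620 -0.685 -0.382
outer loop
vertex -2.278 1.034 2.356
vertex -1.773 0.776 2.0
vertex -1.974 0.613 2.618
endloop
endfacet
facet normal -0.585 0.080 0.807
outer loop
vertex -2.278 1.034 2.356
vertex -1.974 0.613 2.618
vertex -1.272 2.143 2.976
endloop
endfacet
facet normal -0.586 0.080 0.806
outer loop
vertex -1.272 2.143 2.976
vertex -1.974 0.613 2.618
vertex -0.969 1.722 3.238
endloop
endfacet
facet normal 0.621 0.685 0.382
outer loop
vertex -1.272 2.143 2.976
vertex -0.969 1.722 3.238
vertex -0.767 1.884 2.62
endloop
endfacet
facet normal -0.621 -0.684 -0.382
outer loop
vertex -1.974 0.613 2.618
vertex -1.773 0.776 2.0
vertex -1.519 0.314 2.414
endloop
endfacet
facet normal 0.043 -0.517 0.855
outer loop
vertex -1.974 0.613 2.618
vertex -1.519 0.314 2.414
vertex -0.969 1.722 3.238
endloop
endfacet
facet normal 0.043 -0.517 0.855
outer loop
vertex -0.969 1.722 3.238
vertex -1.519 0.314 2.414
vertex -0.514 1.423 3.034
endloop
endfacet
facet normal 0.621 0.684 0.382
outer loop
vertex -0.969 1.722 3.238
vertex -0.514 1.423 3.034
vertex -0.767 1.884 2.62
endloop
endfacet
facet normal -0.620 -0.684 -0.383
outer loop
vertex -1.519 0.314 2.414
vertex -1.773 0.776 2.0
vertex -1.255 0.363 1.899
endloop
endfacet
facet normal 0.639 -0.724 0.259
outer loop
vertex -1.519 0.314 2.414
vertex -1.255 0.363 1.899
vertex -0.514 1.423 3.034
endloop
endfacet
facet normal 0.639 -0.724 0.259
outer loop
vertex -0.514 1.423 3.034
vertex -1.255 0.363 1.899
vertex -0.249 1.472 2.518
endloop
endfacet
facet normal 0.620 0.685 0.383
outer loop
vertex -0.514 1.423 3.034
vertex -0.249 1.472 2.518
vertex -0.767 1.884 2.62
endloop
endfacet
facet normal -0.621 -0.685 -0.381
outer loop
vertex -1.255 0.363 1.899
vertex -1.773 0.776 2.0
vertex -1.381 0.722 1.459
endloop
endfacet
facet normal 0.754 -0.387 -0.531
outer loop
vertex -1.255 0.363 1.899
vertex -1.381 0.722 1.459
vertex -0.249 1.472 2.518
endloop
endfacet
facet normal 0.754 -0.386 -0.532
outer loop
vertex -0.249 1.472 2.518
vertex -1.381 0.722 1.459
vertex -0.375 1.831 2.079
endloop
endfacet
facet normal 0.620 0.685 0.382
outer loop
vertex -0.249 1.472 2.518
vertex -0.375 1.831 2.079
vertex -0.767 1.884 2.62
endloop
endfacet

endsolid


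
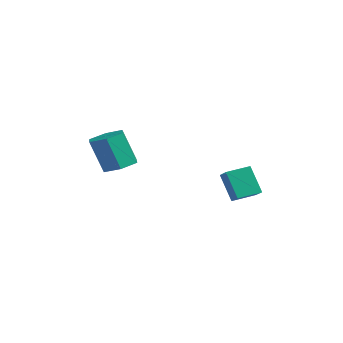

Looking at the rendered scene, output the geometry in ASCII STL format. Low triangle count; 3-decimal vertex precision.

solid 
facet normal -0.541 0.045 0.840
outer loop
vertex 2.588 3.059 0.77
vertex 3.058 4.368 1.002
vertex 1.63 3.517 0.129
endloop
endfacet
facet normal -0.334 -0.928 -0.165
outer loop
vertex 2.642 3.432 -1.442
vertex 2.588 3.059 0.77
vertex 1.63 3.517 0.129
endloop
endfacet
facet normal -0.541 0.046 0.840
outer loop
vertex 1.63 3.517 0.129
vertex 3.058 4.368 1.002
vertex 2.101 4.826 0.361
endloop
endfacet
facet normal -0.772 0.369 -0.517
outer loop
vertex 2.101 4.826 0.361
vertex 2.642 3.432 -1.442
vertex 1.63 3.517 0.129
endloop
endfacet
facet normal 0.772 -0.369 0.517
outer loop
vertex 2.588 3.059 0.77
vertex 4.07 4.283 -0.569
vertex 3.058 4.368 1.002
endloop
endfacet
facet normal -0.334 -0.928 -0.165
outer loop
vertex 3.599 2.974 -0.801
vertex 2.588 3.059 0.77
vertex 2.642 3.432 -1.442
endloop
endfacet
facet normal 0.772 -0.369 0.517
outer loop
vertex 3.599 2.974 -0.801
vertex 4.07 4.283 -0.569
vertex 2.588 3.059 0.77
endloop
endfacet
facet normal 0.334 0.928 0.165
outer loop
vertex 3.058 4.368 1.002
vertex 4.07 4.283 -0.569
vertex 2.101 4.826 0.361
endloop
endfacet
facet normal -0.772 0.369 -0.517
outer loop
vertex 3.112 4.741 -1.21
vertex 2.642 3.432 -1.442
vertex 2.101 4.826 0.361
endloop
endfacet
facet normal 0.334 0.928 0.165
outer loop
vertex 2.101 4.826 0.361
vertex 4.07 4.283 -0.569
vertex 3.112 4.741 -1.21
endloop
endfacet
facet normal 0.541 -0.045 -0.840
outer loop
vertex 3.112 4.741 -1.21
vertex 3.599 2.974 -0.801
vertex 2.642 3.432 -1.442
endloop
endfacet
facet normal 0.540 -0.046 -0.840
outer loop
vertex 4.07 4.283 -0.569
vertex 3.599 2.974 -0.801
vertex 3.112 4.741 -1.21
endloop
endfacet
facet normal 0.339 0.159 -0.927
outer loop
vertex 1.489 -3.148 2.33
vertex 0.681 -2.521 2.142
vertex 1.562 -2.13 2.531
endloop
endfacet
facet normal 0.938 -0.130 0.320
outer loop
vertex 1.489 -3.148 2.33
vertex 1.562 -2.13 2.531
vertex 0.768 -3.485 4.306
endloop
endfacet
facet normal 0.938 -0.130 0.320
outer loop
vertex 0.768 -3.485 4.306
vertex 1.562 -2.13 2.531
vertex 0.841 -2.467 4.506
endloop
endfacet
facet normal -0.338 -0.158 0.928
outer loop
vertex 0.768 -3.485 4.306
vertex 0.841 -2.467 4.506
vertex -0.041 -2.859 4.118
endloop
endfacet
facet normal 0.339 0.159 -0.927
outer loop
vertex 1.562 -2.13 2.531
vertex 0.681 -2.521 2.142
vertex 0.754 -1.503 2.343
endloop
endfacet
facet normal 0.531 0.782 0.327
outer loop
vertex 1.562 -2.13 2.531
vertex 0.754 -1.503 2.343
vertex 0.841 -2.467 4.506
endloop
endfacet
facet normal 0.529 0.783 0.327
outer loop
vertex 0.841 -2.467 4.506
vertex 0.754 -1.503 2.343
vertex 0.032 -1.841 4.318
endloop
endfacet
facet normal -0.338 -0.158 0.928
outer loop
vertex 0.841 -2.467 4.506
vertex 0.032 -1.841 4.318
vertex -0.041 -2.859 4.118
endloop
endfacet
facet normal 0.338 0.159 -0.927
outer loop
vertex 0.754 -1.503 2.343
vertex 0.681 -2.521 2.142
vertex -0.128 -1.895 1.954
endloop
endfacet
facet normal -0.409 0.913 0.007
outer loop
vertex 0.754 -1.503 2.343
vertex -0.128 -1.895 1.954
vertex 0.032 -1.841 4.318
endloop
endfacet
facet normal -0.408 0.913 0.007
outer loop
vertex 0.032 -1.841 4.318
vertex -0.128 -1.895 1.954
vertex -0.849 -2.232 3.93
endloop
endfacet
facet normal -0.338 -0.158 0.928
outer loop
vertex 0.032 -1.841 4.318
vertex -0.849 -2.232 3.93
vertex -0.041 -2.859 4.118
endloop
endfacet
facet normal 0.338 0.158 -0.928
outer loop
vertex -0.128 -1.895 1.954
vertex 0.681 -2.521 2.142
vertex -0.201 -2.913 1.754
endloop
endfacet
facet normal -0.938 0.130 -0.320
outer loop
vertex -0.128 -1.895 1.954
vertex -0.201 -2.913 1.754
vertex -0.849 -2.232 3.93
endloop
endfacet
facet normal -0.938 0.131 -0.320
outer loop
vertex -0.849 -2.232 3.93
vertex -0.201 -2.913 1.754
vertex -0.922 -3.25 3.729
endloop
endfacet
facet normal -0.339 -0.159 0.927
outer loop
vertex -0.849 -2.232 3.93
vertex -0.922 -3.25 3.729
vertex -0.041 -2.859 4.118
endloop
endfacet
facet normal 0.338 0.158 -0.928
outer loop
vertex -0.201 -2.913 1.754
vertex 0.681 -2.521 2.142
vertex 0.608 -3.539 1.942
endloop
endfacet
facet normal -0.530 -0.783 -0.327
outer loop
vertex -0.201 -2.913 1.754
vertex 0.608 -3.539 1.942
vertex -0.922 -3.25 3.729
endloop
endfacet
facet normal -0.530 -0.782 -0.328
outer loop
vertex -0.922 -3.25 3.729
vertex 0.608 -3.539 1.942
vertex -0.114 -3.877 3.917
endloop
endfacet
facet normal -0.339 -0.159 0.927
outer loop
vertex -0.922 -3.25 3.729
vertex -0.114 -3.877 3.917
vertex -0.041 -2.859 4.118
endloop
endfacet
facet normal 0.338 0.158 -0.928
outer loop
vertex 0.608 -3.539 1.942
vertex 0.681 -2.521 2.142
vertex 1.489 -3.148 2.33
endloop
endfacet
facet normal 0.408 -0.913 -0.007
outer loop
vertex 0.608 -3.539 1.942
vertex 1.489 -3.148 2.33
vertex -0.114 -3.877 3.917
endloop
endfacet
facet normal 0.409 -0.913 -0.007
outer loop
vertex -0.114 -3.877 3.917
vertex 1.489 -3.148 2.33
vertex 0.768 -3.485 4.306
endloop
endfacet
facet normal -0.338 -0.159 0.927
outer loop
vertex -0.114 -3.877 3.917
vertex 0.768 -3.485 4.306
vertex -0.041 -2.859 4.118
endloop
endfacet

endsolid


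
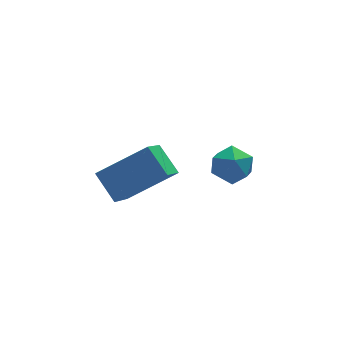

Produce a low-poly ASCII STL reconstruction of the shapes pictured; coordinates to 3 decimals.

solid 
facet normal -0.859 0.059 -0.508
outer loop
vertex -4.449 -3.001 0.365
vertex -4.784 -2.151 1.03
vertex -3.791 -1.965 -0.629
endloop
endfacet
facet normal 0.297 -0.753 -0.588
outer loop
vertex -2.236 -2.069 0.29
vertex -4.449 -3.001 0.365
vertex -3.791 -1.965 -0.629
endloop
endfacet
facet normal -0.859 0.057 -0.508
outer loop
vertex -3.791 -1.965 -0.629
vertex -4.784 -2.151 1.03
vertex -4.127 -1.114 0.035
endloop
endfacet
facet normal 0.416 0.656 -0.630
outer loop
vertex -4.127 -1.114 0.035
vertex -2.236 -2.069 0.29
vertex -3.791 -1.965 -0.629
endloop
endfacet
facet normal -0.416 -0.656 0.629
outer loop
vertex -4.449 -3.001 0.365
vertex -3.229 -2.255 1.949
vertex -4.784 -2.151 1.03
endloop
endfacet
facet normal 0.297 -0.752 -0.588
outer loop
vertex -2.893 -3.106 1.285
vertex -4.449 -3.001 0.365
vertex -2.236 -2.069 0.29
endloop
endfacet
facet normal -0.417 -0.656 0.630
outer loop
vertex -2.893 -3.106 1.285
vertex -3.229 -2.255 1.949
vertex -4.449 -3.001 0.365
endloop
endfacet
facet normal -0.297 0.752 0.588
outer loop
vertex -4.784 -2.151 1.03
vertex -3.229 -2.255 1.949
vertex -4.127 -1.114 0.035
endloop
endfacet
facet normal 0.416 0.656 -0.629
outer loop
vertex -2.571 -1.219 0.955
vertex -2.236 -2.069 0.29
vertex -4.127 -1.114 0.035
endloop
endfacet
facet normal -0.297 0.753 0.588
outer loop
vertex -4.127 -1.114 0.035
vertex -3.229 -2.255 1.949
vertex -2.571 -1.219 0.955
endloop
endfacet
facet normal 0.860 -0.058 0.507
outer loop
vertex -2.571 -1.219 0.955
vertex -2.893 -3.106 1.285
vertex -2.236 -2.069 0.29
endloop
endfacet
facet normal 0.859 -0.058 0.509
outer loop
vertex -3.229 -2.255 1.949
vertex -2.893 -3.106 1.285
vertex -2.571 -1.219 0.955
endloop
endfacet
facet normal 0.208 0.897 0.390
outer loop
vertex -0.697 -1.062 -0.083
vertex -0.362 -1.392 0.497
vertex 0.032 -1.218 -0.113
endloop
endfacet
facet normal 0.185 0.928 -0.323
outer loop
vertex -0.697 -1.062 -0.083
vertex 0.032 -1.218 -0.113
vertex -0.4 -1.339 -0.709
endloop
endfacet
facet normal -0.460 0.710 -0.533
outer loop
vertex -0.697 -1.062 -0.083
vertex -0.4 -1.339 -0.709
vertex -1.062 -1.587 -0.468
endloop
endfacet
facet normal -0.837 0.545 0.051
outer loop
vertex -0.697 -1.062 -0.083
vertex -1.062 -1.587 -0.468
vertex -1.038 -1.62 0.277
endloop
endfacet
facet normal -0.424 0.660 0.620
outer loop
vertex -0.697 -1.062 -0.083
vertex -1.038 -1.62 0.277
vertex -0.362 -1.392 0.497
endloop
endfacet
facet normal 0.668 0.468 -0.579
outer loop
vertex -0.4 -1.339 -0.709
vertex 0.032 -1.218 -0.113
vertex 0.118 -1.84 -0.517
endloop
endfacet
facet normal 0.705 0.417 0.574
outer loop
vertex 0.032 -1.218 -0.113
vertex -0.362 -1.392 0.497
vertex 0.142 -1.873 0.228
endloop
endfacet
facet normal -0.319 0.033 0.947
outer loop
vertex -0.362 -1.392 0.497
vertex -1.038 -1.62 0.277
vertex -0.52 -2.121 0.469
endloop
endfacet
facet normal -0.988 -0.153 0.025
outer loop
vertex -1.038 -1.62 0.277
vertex -1.062 -1.587 -0.468
vertex -0.952 -2.242 -0.127
endloop
endfacet
facet normal -0.378 0.117 -0.918
outer loop
vertex -1.062 -1.587 -0.468
vertex -0.4 -1.339 -0.709
vertex -0.558 -2.068 -0.737
endloop
endfacet
facet normal 0.837 -0.545 -0.051
outer loop
vertex -0.223 -2.398 -0.157
vertex 0.118 -1.84 -0.517
vertex 0.142 -1.873 0.228
endloop
endfacet
facet normal 0.460 -0.710 0.533
outer loop
vertex -0.223 -2.398 -0.157
vertex 0.142 -1.873 0.228
vertex -0.52 -2.121 0.469
endloop
endfacet
facet normal -0.185 -0.928 0.323
outer loop
vertex -0.223 -2.398 -0.157
vertex -0.52 -2.121 0.469
vertex -0.952 -2.242 -0.127
endloop
endfacet
facet normal -0.208 -0.897 -0.390
outer loop
vertex -0.223 -2.398 -0.157
vertex -0.952 -2.242 -0.127
vertex -0.558 -2.068 -0.737
endloop
endfacet
facet normal 0.424 -0.660 -0.620
outer loop
vertex -0.223 -2.398 -0.157
vertex -0.558 -2.068 -0.737
vertex 0.118 -1.84 -0.517
endloop
endfacet
facet normal 0.988 0.153 -0.025
outer loop
vertex 0.142 -1.873 0.228
vertex 0.118 -1.84 -0.517
vertex 0.032 -1.218 -0.113
endloop
endfacet
facet normal 0.378 -0.117 0.918
outer loop
vertex -0.52 -2.121 0.469
vertex 0.142 -1.873 0.228
vertex -0.362 -1.392 0.497
endloop
endfacet
facet normal -0.668 -0.468 0.579
outer loop
vertex -0.952 -2.242 -0.127
vertex -0.52 -2.121 0.469
vertex -1.038 -1.62 0.277
endloop
endfacet
facet normal -0.705 -0.417 -0.574
outer loop
vertex -0.558 -2.068 -0.737
vertex -0.952 -2.242 -0.127
vertex -1.062 -1.587 -0.468
endloop
endfacet
facet normal 0.319 -0.033 -0.947
outer loop
vertex 0.118 -1.84 -0.517
vertex -0.558 -2.068 -0.737
vertex -0.4 -1.339 -0.709
endloop
endfacet

endsolid


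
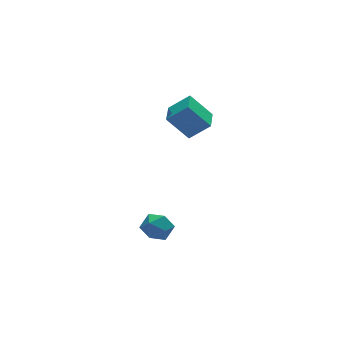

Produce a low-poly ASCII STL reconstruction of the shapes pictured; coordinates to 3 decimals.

solid 
facet normal -0.665 0.353 -0.659
outer loop
vertex 0.034 -2.042 2.105
vertex 0.577 -1.159 2.03
vertex 0.765 -2.58 1.079
endloop
endfacet
facet normal -0.522 -0.850 0.073
outer loop
vertex 1.523 -2.981 1.83
vertex 0.034 -2.042 2.105
vertex 0.765 -2.58 1.079
endloop
endfacet
facet normal -0.665 0.353 -0.658
outer loop
vertex 0.765 -2.58 1.079
vertex 0.577 -1.159 2.03
vertex 1.308 -1.696 1.004
endloop
endfacet
facet normal 0.535 -0.392 -0.749
outer loop
vertex 1.308 -1.696 1.004
vertex 1.523 -2.981 1.83
vertex 0.765 -2.58 1.079
endloop
endfacet
facet normal -0.534 0.392 0.749
outer loop
vertex 0.034 -2.042 2.105
vertex 1.335 -1.56 2.781
vertex 0.577 -1.159 2.03
endloop
endfacet
facet normal -0.522 -0.850 0.072
outer loop
vertex 0.792 -2.444 2.856
vertex 0.034 -2.042 2.105
vertex 1.523 -2.981 1.83
endloop
endfacet
facet normal -0.534 0.392 0.749
outer loop
vertex 0.792 -2.444 2.856
vertex 1.335 -1.56 2.781
vertex 0.034 -2.042 2.105
endloop
endfacet
facet normal 0.522 0.850 -0.073
outer loop
vertex 0.577 -1.159 2.03
vertex 1.335 -1.56 2.781
vertex 1.308 -1.696 1.004
endloop
endfacet
facet normal 0.534 -0.392 -0.749
outer loop
vertex 2.066 -2.098 1.755
vertex 1.523 -2.981 1.83
vertex 1.308 -1.696 1.004
endloop
endfacet
facet normal 0.523 0.849 -0.073
outer loop
vertex 1.308 -1.696 1.004
vertex 1.335 -1.56 2.781
vertex 2.066 -2.098 1.755
endloop
endfacet
facet normal 0.665 -0.353 0.658
outer loop
vertex 2.066 -2.098 1.755
vertex 0.792 -2.444 2.856
vertex 1.523 -2.981 1.83
endloop
endfacet
facet normal 0.665 -0.353 0.659
outer loop
vertex 1.335 -1.56 2.781
vertex 0.792 -2.444 2.856
vertex 2.066 -2.098 1.755
endloop
endfacet
facet normal 0.234 0.949 0.214
outer loop
vertex -1.075 -2.698 -3.413
vertex -1.155 -2.84 -2.695
vertex -0.499 -2.929 -3.017
endloop
endfacet
facet normal 0.559 0.735 -0.385
outer loop
vertex -1.075 -2.698 -3.413
vertex -0.499 -2.929 -3.017
vertex -0.612 -3.197 -3.693
endloop
endfacet
facet normal 0.056 0.528 -0.848
outer loop
vertex -1.075 -2.698 -3.413
vertex -0.612 -3.197 -3.693
vertex -1.338 -3.274 -3.789
endloop
endfacet
facet normal -0.580 0.614 -0.536
outer loop
vertex -1.075 -2.698 -3.413
vertex -1.338 -3.274 -3.789
vertex -1.674 -3.053 -3.172
endloop
endfacet
facet normal -0.470 0.875 0.121
outer loop
vertex -1.075 -2.698 -3.413
vertex -1.674 -3.053 -3.172
vertex -1.155 -2.84 -2.695
endloop
endfacet
facet normal 0.960 0.166 -0.226
outer loop
vertex -0.612 -3.197 -3.693
vertex -0.499 -2.929 -3.017
vertex -0.406 -3.647 -3.148
endloop
endfacet
facet normal 0.433 0.513 0.741
outer loop
vertex -0.499 -2.929 -3.017
vertex -1.155 -2.84 -2.695
vertex -0.742 -3.426 -2.531
endloop
endfacet
facet normal -0.704 0.393 0.591
outer loop
vertex -1.155 -2.84 -2.695
vertex -1.674 -3.053 -3.172
vertex -1.468 -3.503 -2.627
endloop
endfacet
facet normal -0.882 -0.028 -0.470
outer loop
vertex -1.674 -3.053 -3.172
vertex -1.338 -3.274 -3.789
vertex -1.581 -3.771 -3.303
endloop
endfacet
facet normal 0.147 -0.169 -0.975
outer loop
vertex -1.338 -3.274 -3.789
vertex -0.612 -3.197 -3.693
vertex -0.925 -3.86 -3.625
endloop
endfacet
facet normal 0.580 -0.614 0.536
outer loop
vertex -1.005 -4.002 -2.907
vertex -0.406 -3.647 -3.148
vertex -0.742 -3.426 -2.531
endloop
endfacet
facet normal -0.056 -0.528 0.848
outer loop
vertex -1.005 -4.002 -2.907
vertex -0.742 -3.426 -2.531
vertex -1.468 -3.503 -2.627
endloop
endfacet
facet normal -0.559 -0.735 0.385
outer loop
vertex -1.005 -4.002 -2.907
vertex -1.468 -3.503 -2.627
vertex -1.581 -3.771 -3.303
endloop
endfacet
facet normal -0.234 -0.949 -0.214
outer loop
vertex -1.005 -4.002 -2.907
vertex -1.581 -3.771 -3.303
vertex -0.925 -3.86 -3.625
endloop
endfacet
facet normal 0.470 -0.875 -0.121
outer loop
vertex -1.005 -4.002 -2.907
vertex -0.925 -3.86 -3.625
vertex -0.406 -3.647 -3.148
endloop
endfacet
facet normal 0.882 0.028 0.470
outer loop
vertex -0.742 -3.426 -2.531
vertex -0.406 -3.647 -3.148
vertex -0.499 -2.929 -3.017
endloop
endfacet
facet normal -0.147 0.169 0.975
outer loop
vertex -1.468 -3.503 -2.627
vertex -0.742 -3.426 -2.531
vertex -1.155 -2.84 -2.695
endloop
endfacet
facet normal -0.960 -0.166 0.226
outer loop
vertex -1.581 -3.771 -3.303
vertex -1.468 -3.503 -2.627
vertex -1.674 -3.053 -3.172
endloop
endfacet
facet normal -0.433 -0.513 -0.741
outer loop
vertex -0.925 -3.86 -3.625
vertex -1.581 -3.771 -3.303
vertex -1.338 -3.274 -3.789
endloop
endfacet
facet normal 0.704 -0.393 -0.591
outer loop
vertex -0.406 -3.647 -3.148
vertex -0.925 -3.86 -3.625
vertex -0.612 -3.197 -3.693
endloop
endfacet

endsolid


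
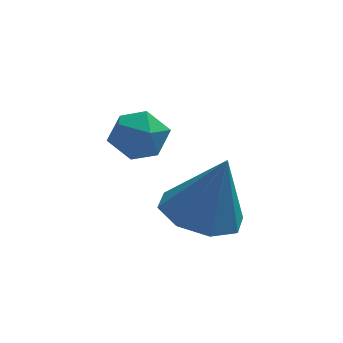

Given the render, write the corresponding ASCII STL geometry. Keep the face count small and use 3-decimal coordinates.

solid 
facet normal -0.854 -0.501 0.141
outer loop
vertex 1.288 -1.647 2.176
vertex 1.697 -2.332 2.217
vertex 1.558 -1.909 2.881
endloop
endfacet
facet normal -0.901 0.160 0.404
outer loop
vertex 1.288 -1.647 2.176
vertex 1.558 -1.909 2.881
vertex 1.612 -1.134 2.695
endloop
endfacet
facet normal -0.775 0.619 -0.129
outer loop
vertex 1.288 -1.647 2.176
vertex 1.612 -1.134 2.695
vertex 1.786 -1.078 1.917
endloop
endfacet
facet normal -0.650 0.241 -0.720
outer loop
vertex 1.288 -1.647 2.176
vertex 1.786 -1.078 1.917
vertex 1.838 -1.818 1.622
endloop
endfacet
facet normal -0.699 -0.451 -0.555
outer loop
vertex 1.288 -1.647 2.176
vertex 1.838 -1.818 1.622
vertex 1.697 -2.332 2.217
endloop
endfacet
facet normal -0.385 0.241 0.891
outer loop
vertex 1.612 -1.134 2.695
vertex 1.558 -1.909 2.881
vertex 2.222 -1.502 3.058
endloop
endfacet
facet normal -0.310 -0.830 0.464
outer loop
vertex 1.558 -1.909 2.881
vertex 1.697 -2.332 2.217
vertex 2.274 -2.242 2.763
endloop
endfacet
facet normal -0.059 -0.749 -0.661
outer loop
vertex 1.697 -2.332 2.217
vertex 1.838 -1.818 1.622
vertex 2.448 -2.186 1.985
endloop
endfacet
facet normal 0.020 0.371 -0.928
outer loop
vertex 1.838 -1.818 1.622
vertex 1.786 -1.078 1.917
vertex 2.502 -1.411 1.799
endloop
endfacet
facet normal -0.182 0.983 0.030
outer loop
vertex 1.786 -1.078 1.917
vertex 1.612 -1.134 2.695
vertex 2.363 -0.988 2.463
endloop
endfacet
facet normal 0.650 -0.241 0.720
outer loop
vertex 2.772 -1.673 2.504
vertex 2.222 -1.502 3.058
vertex 2.274 -2.242 2.763
endloop
endfacet
facet normal 0.775 -0.619 0.129
outer loop
vertex 2.772 -1.673 2.504
vertex 2.274 -2.242 2.763
vertex 2.448 -2.186 1.985
endloop
endfacet
facet normal 0.901 -0.160 -0.404
outer loop
vertex 2.772 -1.673 2.504
vertex 2.448 -2.186 1.985
vertex 2.502 -1.411 1.799
endloop
endfacet
facet normal 0.854 0.501 -0.141
outer loop
vertex 2.772 -1.673 2.504
vertex 2.502 -1.411 1.799
vertex 2.363 -0.988 2.463
endloop
endfacet
facet normal 0.699 0.451 0.555
outer loop
vertex 2.772 -1.673 2.504
vertex 2.363 -0.988 2.463
vertex 2.222 -1.502 3.058
endloop
endfacet
facet normal -0.020 -0.371 0.928
outer loop
vertex 2.274 -2.242 2.763
vertex 2.222 -1.502 3.058
vertex 1.558 -1.909 2.881
endloop
endfacet
facet normal 0.182 -0.983 -0.030
outer loop
vertex 2.448 -2.186 1.985
vertex 2.274 -2.242 2.763
vertex 1.697 -2.332 2.217
endloop
endfacet
facet normal 0.385 -0.241 -0.891
outer loop
vertex 2.502 -1.411 1.799
vertex 2.448 -2.186 1.985
vertex 1.838 -1.818 1.622
endloop
endfacet
facet normal 0.310 0.830 -0.464
outer loop
vertex 2.363 -0.988 2.463
vertex 2.502 -1.411 1.799
vertex 1.786 -1.078 1.917
endloop
endfacet
facet normal 0.059 0.749 0.661
outer loop
vertex 2.222 -1.502 3.058
vertex 2.363 -0.988 2.463
vertex 1.612 -1.134 2.695
endloop
endfacet
facet normal -0.315 0.036 -0.948
outer loop
vertex 4.522 -1.274 -0.886
vertex 3.488 -1.445 -0.549
vertex 4.113 -0.557 -0.723
endloop
endfacet
facet normal 0.869 0.448 0.210
outer loop
vertex 4.522 -1.274 -0.886
vertex 4.113 -0.557 -0.723
vertex 4.112 -1.515 1.329
endloop
endfacet
facet normal -0.314 0.035 -0.949
outer loop
vertex 4.113 -0.557 -0.723
vertex 3.488 -1.445 -0.549
vertex 3.338 -0.359 -0.459
endloop
endfacet
facet normal 0.352 0.848 0.396
outer loop
vertex 4.113 -0.557 -0.723
vertex 3.338 -0.359 -0.459
vertex 4.112 -1.515 1.329
endloop
endfacet
facet normal -0.315 0.035 -0.948
outer loop
vertex 3.338 -0.359 -0.459
vertex 3.488 -1.445 -0.549
vertex 2.651 -0.798 -0.247
endloop
endfacet
facet normal -0.288 0.743 0.605
outer loop
vertex 3.338 -0.359 -0.459
vertex 2.651 -0.798 -0.247
vertex 4.112 -1.515 1.329
endloop
endfacet
facet normal -0.315 0.035 -0.948
outer loop
vertex 2.651 -0.798 -0.247
vertex 3.488 -1.445 -0.549
vertex 2.455 -1.616 -0.212
endloop
endfacet
facet normal -0.675 0.192 0.713
outer loop
vertex 2.651 -0.798 -0.247
vertex 2.455 -1.616 -0.212
vertex 4.112 -1.515 1.329
endloop
endfacet
facet normal -0.315 0.036 -0.948
outer loop
vertex 2.455 -1.616 -0.212
vertex 3.488 -1.445 -0.549
vertex 2.864 -2.334 -0.375
endloop
endfacet
facet normal -0.581 -0.480 0.657
outer loop
vertex 2.455 -1.616 -0.212
vertex 2.864 -2.334 -0.375
vertex 4.112 -1.515 1.329
endloop
endfacet
facet normal -0.314 0.035 -0.949
outer loop
vertex 2.864 -2.334 -0.375
vertex 3.488 -1.445 -0.549
vertex 3.639 -2.531 -0.639
endloop
endfacet
facet normal -0.064 -0.880 0.470
outer loop
vertex 2.864 -2.334 -0.375
vertex 3.639 -2.531 -0.639
vertex 4.112 -1.515 1.329
endloop
endfacet
facet normal -0.315 0.035 -0.948
outer loop
vertex 3.639 -2.531 -0.639
vertex 3.488 -1.445 -0.549
vertex 4.325 -2.092 -0.851
endloop
endfacet
facet normal 0.576 -0.774 0.261
outer loop
vertex 3.639 -2.531 -0.639
vertex 4.325 -2.092 -0.851
vertex 4.112 -1.515 1.329
endloop
endfacet
facet normal -0.315 0.035 -0.948
outer loop
vertex 4.325 -2.092 -0.851
vertex 3.488 -1.445 -0.549
vertex 4.522 -1.274 -0.886
endloop
endfacet
facet normal 0.962 -0.225 0.154
outer loop
vertex 4.325 -2.092 -0.851
vertex 4.522 -1.274 -0.886
vertex 4.112 -1.515 1.329
endloop
endfacet

endsolid


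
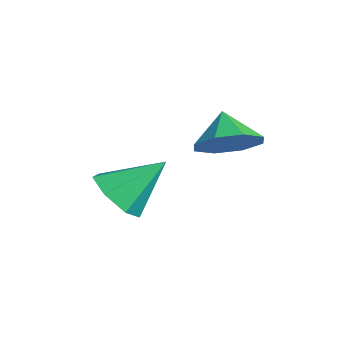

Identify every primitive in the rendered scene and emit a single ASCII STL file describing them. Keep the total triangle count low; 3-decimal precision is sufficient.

solid 
facet normal -0.128 -0.751 -0.648
outer loop
vertex -1.048 -1.307 -1.762
vertex -1.615 -0.806 -2.231
vertex -0.732 -0.878 -2.322
endloop
endfacet
facet normal 0.868 0.009 0.497
outer loop
vertex -1.048 -1.307 -1.762
vertex -0.732 -0.878 -2.322
vertex -1.405 0.426 -1.169
endloop
endfacet
facet normal -0.128 -0.751 -0.648
outer loop
vertex -0.732 -0.878 -2.322
vertex -1.615 -0.806 -2.231
vertex -1.082 -0.395 -2.813
endloop
endfacet
facet normal 0.849 0.520 -0.093
outer loop
vertex -0.732 -0.878 -2.322
vertex -1.082 -0.395 -2.813
vertex -1.405 0.426 -1.169
endloop
endfacet
facet normal -0.128 -0.751 -0.647
outer loop
vertex -1.082 -0.395 -2.813
vertex -1.615 -0.806 -2.231
vertex -1.832 -0.222 -2.866
endloop
endfacet
facet normal 0.233 0.888 -0.398
outer loop
vertex -1.082 -0.395 -2.813
vertex -1.832 -0.222 -2.866
vertex -1.405 0.426 -1.169
endloop
endfacet
facet normal -0.127 -0.751 -0.648
outer loop
vertex -1.832 -0.222 -2.866
vertex -1.615 -0.806 -2.231
vertex -2.419 -0.489 -2.441
endloop
endfacet
facet normal -0.517 0.835 -0.189
outer loop
vertex -1.832 -0.222 -2.866
vertex -2.419 -0.489 -2.441
vertex -1.405 0.426 -1.169
endloop
endfacet
facet normal -0.128 -0.752 -0.646
outer loop
vertex -2.419 -0.489 -2.441
vertex -1.615 -0.806 -2.231
vertex -2.4 -0.994 -1.857
endloop
endfacet
facet normal -0.835 0.403 0.376
outer loop
vertex -2.419 -0.489 -2.441
vertex -2.4 -0.994 -1.857
vertex -1.405 0.426 -1.169
endloop
endfacet
facet normal -0.128 -0.752 -0.647
outer loop
vertex -2.4 -0.994 -1.857
vertex -1.615 -0.806 -2.231
vertex -1.79 -1.358 -1.555
endloop
endfacet
facet normal -0.482 -0.085 0.872
outer loop
vertex -2.4 -0.994 -1.857
vertex -1.79 -1.358 -1.555
vertex -1.405 0.426 -1.169
endloop
endfacet
facet normal -0.129 -0.752 -0.647
outer loop
vertex -1.79 -1.358 -1.555
vertex -1.615 -0.806 -2.231
vertex -1.048 -1.307 -1.762
endloop
endfacet
facet normal 0.276 -0.260 0.925
outer loop
vertex -1.79 -1.358 -1.555
vertex -1.048 -1.307 -1.762
vertex -1.405 0.426 -1.169
endloop
endfacet
facet normal 0.715 -0.126 -0.688
outer loop
vertex 1.211 1.872 0.799
vertex 0.768 1.176 0.466
vertex 0.772 2.052 0.31
endloop
endfacet
facet normal -0.234 0.825 0.514
outer loop
vertex 1.211 1.872 0.799
vertex 0.772 2.052 0.31
vertex 0.032 1.304 1.174
endloop
endfacet
facet normal 0.715 -0.126 -0.687
outer loop
vertex 0.772 2.052 0.31
vertex 0.768 1.176 0.466
vertex 0.331 1.718 -0.088
endloop
endfacet
facet normal -0.653 0.752 0.092
outer loop
vertex 0.772 2.052 0.31
vertex 0.331 1.718 -0.088
vertex 0.032 1.304 1.174
endloop
endfacet
facet normal 0.715 -0.126 -0.688
outer loop
vertex 0.331 1.718 -0.088
vertex 0.768 1.176 0.466
vertex 0.146 1.067 -0.161
endloop
endfacet
facet normal -0.950 0.285 -0.132
outer loop
vertex 0.331 1.718 -0.088
vertex 0.146 1.067 -0.161
vertex 0.032 1.304 1.174
endloop
endfacet
facet normal 0.715 -0.124 -0.688
outer loop
vertex 0.146 1.067 -0.161
vertex 0.768 1.176 0.466
vertex 0.326 0.479 0.132
endloop
endfacet
facet normal -0.952 -0.305 -0.027
outer loop
vertex 0.146 1.067 -0.161
vertex 0.326 0.479 0.132
vertex 0.032 1.304 1.174
endloop
endfacet
facet normal 0.715 -0.124 -0.688
outer loop
vertex 0.326 0.479 0.132
vertex 0.768 1.176 0.466
vertex 0.765 0.299 0.621
endloop
endfacet
facet normal -0.658 -0.670 0.344
outer loop
vertex 0.326 0.479 0.132
vertex 0.765 0.299 0.621
vertex 0.032 1.304 1.174
endloop
endfacet
facet normal 0.715 -0.124 -0.688
outer loop
vertex 0.765 0.299 0.621
vertex 0.768 1.176 0.466
vertex 1.206 0.633 1.019
endloop
endfacet
facet normal -0.240 -0.596 0.766
outer loop
vertex 0.765 0.299 0.621
vertex 1.206 0.633 1.019
vertex 0.032 1.304 1.174
endloop
endfacet
facet normal 0.715 -0.124 -0.688
outer loop
vertex 1.206 0.633 1.019
vertex 0.768 1.176 0.466
vertex 1.39 1.285 1.093
endloop
endfacet
facet normal 0.057 -0.129 0.990
outer loop
vertex 1.206 0.633 1.019
vertex 1.39 1.285 1.093
vertex 0.032 1.304 1.174
endloop
endfacet
facet normal 0.715 -0.126 -0.687
outer loop
vertex 1.39 1.285 1.093
vertex 0.768 1.176 0.466
vertex 1.211 1.872 0.799
endloop
endfacet
facet normal 0.059 0.461 0.885
outer loop
vertex 1.39 1.285 1.093
vertex 1.211 1.872 0.799
vertex 0.032 1.304 1.174
endloop
endfacet

endsolid


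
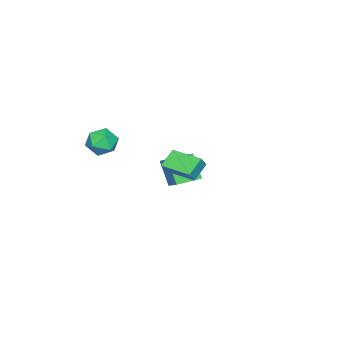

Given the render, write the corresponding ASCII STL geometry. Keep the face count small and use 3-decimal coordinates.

solid 
facet normal -0.857 0.317 0.406
outer loop
vertex 2.199 -2.062 2.64
vertex 2.645 -2.132 3.637
vertex 2.72 -1.201 3.068
endloop
endfacet
facet normal -0.769 0.589 -0.249
outer loop
vertex 2.199 -2.062 2.64
vertex 2.72 -1.201 3.068
vertex 2.863 -1.459 2.015
endloop
endfacet
facet normal -0.706 0.045 -0.707
outer loop
vertex 2.199 -2.062 2.64
vertex 2.863 -1.459 2.015
vertex 2.876 -2.549 1.933
endloop
endfacet
facet normal -0.755 -0.564 -0.335
outer loop
vertex 2.199 -2.062 2.64
vertex 2.876 -2.549 1.933
vertex 2.742 -2.965 2.935
endloop
endfacet
facet normal -0.849 -0.395 0.352
outer loop
vertex 2.199 -2.062 2.64
vertex 2.742 -2.965 2.935
vertex 2.645 -2.132 3.637
endloop
endfacet
facet normal -0.157 0.954 -0.255
outer loop
vertex 2.863 -1.459 2.015
vertex 2.72 -1.201 3.068
vertex 3.718 -1.155 2.625
endloop
endfacet
facet normal -0.299 0.515 0.803
outer loop
vertex 2.72 -1.201 3.068
vertex 2.645 -2.132 3.637
vertex 3.584 -1.571 3.627
endloop
endfacet
facet normal -0.285 -0.637 0.716
outer loop
vertex 2.645 -2.132 3.637
vertex 2.742 -2.965 2.935
vertex 3.597 -2.661 3.545
endloop
endfacet
facet normal -0.134 -0.909 -0.395
outer loop
vertex 2.742 -2.965 2.935
vertex 2.876 -2.549 1.933
vertex 3.74 -2.919 2.492
endloop
endfacet
facet normal -0.055 0.074 -0.996
outer loop
vertex 2.876 -2.549 1.933
vertex 2.863 -1.459 2.015
vertex 3.815 -1.988 1.923
endloop
endfacet
facet normal 0.755 0.564 0.335
outer loop
vertex 4.261 -2.058 2.92
vertex 3.718 -1.155 2.625
vertex 3.584 -1.571 3.627
endloop
endfacet
facet normal 0.706 -0.045 0.707
outer loop
vertex 4.261 -2.058 2.92
vertex 3.584 -1.571 3.627
vertex 3.597 -2.661 3.545
endloop
endfacet
facet normal 0.769 -0.589 0.249
outer loop
vertex 4.261 -2.058 2.92
vertex 3.597 -2.661 3.545
vertex 3.74 -2.919 2.492
endloop
endfacet
facet normal 0.857 -0.317 -0.406
outer loop
vertex 4.261 -2.058 2.92
vertex 3.74 -2.919 2.492
vertex 3.815 -1.988 1.923
endloop
endfacet
facet normal 0.849 0.395 -0.352
outer loop
vertex 4.261 -2.058 2.92
vertex 3.815 -1.988 1.923
vertex 3.718 -1.155 2.625
endloop
endfacet
facet normal 0.134 0.909 0.395
outer loop
vertex 3.584 -1.571 3.627
vertex 3.718 -1.155 2.625
vertex 2.72 -1.201 3.068
endloop
endfacet
facet normal 0.055 -0.074 0.996
outer loop
vertex 3.597 -2.661 3.545
vertex 3.584 -1.571 3.627
vertex 2.645 -2.132 3.637
endloop
endfacet
facet normal 0.157 -0.954 0.255
outer loop
vertex 3.74 -2.919 2.492
vertex 3.597 -2.661 3.545
vertex 2.742 -2.965 2.935
endloop
endfacet
facet normal 0.299 -0.515 -0.803
outer loop
vertex 3.815 -1.988 1.923
vertex 3.74 -2.919 2.492
vertex 2.876 -2.549 1.933
endloop
endfacet
facet normal 0.285 0.637 -0.716
outer loop
vertex 3.718 -1.155 2.625
vertex 3.815 -1.988 1.923
vertex 2.863 -1.459 2.015
endloop
endfacet
facet normal -0.857 0.515 0.015
outer loop
vertex -5.2 -1.243 -2.556
vertex -4.657 -0.36 -1.876
vertex -4.654 -0.287 -4.237
endloop
endfacet
facet normal -0.438 -0.713 -0.548
outer loop
vertex -3.103 -1.22 -4.264
vertex -5.2 -1.243 -2.556
vertex -4.654 -0.287 -4.237
endloop
endfacet
facet normal -0.857 0.516 0.015
outer loop
vertex -4.654 -0.287 -4.237
vertex -4.657 -0.36 -1.876
vertex -4.11 0.597 -3.557
endloop
endfacet
facet normal 0.272 0.476 -0.836
outer loop
vertex -4.11 0.597 -3.557
vertex -3.103 -1.22 -4.264
vertex -4.654 -0.287 -4.237
endloop
endfacet
facet normal -0.272 -0.476 0.836
outer loop
vertex -5.2 -1.243 -2.556
vertex -3.106 -1.293 -1.903
vertex -4.657 -0.36 -1.876
endloop
endfacet
facet normal -0.439 -0.712 -0.548
outer loop
vertex -3.65 -2.177 -2.583
vertex -5.2 -1.243 -2.556
vertex -3.103 -1.22 -4.264
endloop
endfacet
facet normal -0.272 -0.476 0.836
outer loop
vertex -3.65 -2.177 -2.583
vertex -3.106 -1.293 -1.903
vertex -5.2 -1.243 -2.556
endloop
endfacet
facet normal 0.438 0.712 0.548
outer loop
vertex -4.657 -0.36 -1.876
vertex -3.106 -1.293 -1.903
vertex -4.11 0.597 -3.557
endloop
endfacet
facet normal 0.272 0.476 -0.836
outer loop
vertex -2.56 -0.337 -3.584
vertex -3.103 -1.22 -4.264
vertex -4.11 0.597 -3.557
endloop
endfacet
facet normal 0.439 0.712 0.548
outer loop
vertex -4.11 0.597 -3.557
vertex -3.106 -1.293 -1.903
vertex -2.56 -0.337 -3.584
endloop
endfacet
facet normal 0.857 -0.516 -0.015
outer loop
vertex -2.56 -0.337 -3.584
vertex -3.65 -2.177 -2.583
vertex -3.103 -1.22 -4.264
endloop
endfacet
facet normal 0.857 -0.516 -0.015
outer loop
vertex -3.106 -1.293 -1.903
vertex -3.65 -2.177 -2.583
vertex -2.56 -0.337 -3.584
endloop
endfacet
facet normal -0.815 0.101 0.570
outer loop
vertex 3.523 2.923 3.749
vertex 3.769 4.938 3.744
vertex 3.042 2.979 3.051
endloop
endfacet
facet normal -0.120 -0.993 0.003
outer loop
vertex 4.151 2.842 2.276
vertex 3.523 2.923 3.749
vertex 3.042 2.979 3.051
endloop
endfacet
facet normal -0.816 0.101 0.570
outer loop
vertex 3.042 2.979 3.051
vertex 3.769 4.938 3.744
vertex 3.288 4.995 3.045
endloop
endfacet
facet normal -0.566 0.067 -0.822
outer loop
vertex 3.288 4.995 3.045
vertex 4.151 2.842 2.276
vertex 3.042 2.979 3.051
endloop
endfacet
facet normal 0.566 -0.067 0.822
outer loop
vertex 3.523 2.923 3.749
vertex 4.878 4.801 2.969
vertex 3.769 4.938 3.744
endloop
endfacet
facet normal -0.122 -0.993 0.003
outer loop
vertex 4.632 2.785 2.975
vertex 3.523 2.923 3.749
vertex 4.151 2.842 2.276
endloop
endfacet
facet normal 0.565 -0.067 0.822
outer loop
vertex 4.632 2.785 2.975
vertex 4.878 4.801 2.969
vertex 3.523 2.923 3.749
endloop
endfacet
facet normal 0.121 0.993 -0.002
outer loop
vertex 3.769 4.938 3.744
vertex 4.878 4.801 2.969
vertex 3.288 4.995 3.045
endloop
endfacet
facet normal -0.565 0.067 -0.822
outer loop
vertex 4.397 4.857 2.271
vertex 4.151 2.842 2.276
vertex 3.288 4.995 3.045
endloop
endfacet
facet normal 0.121 0.993 -0.004
outer loop
vertex 3.288 4.995 3.045
vertex 4.878 4.801 2.969
vertex 4.397 4.857 2.271
endloop
endfacet
facet normal 0.816 -0.101 -0.570
outer loop
vertex 4.397 4.857 2.271
vertex 4.632 2.785 2.975
vertex 4.151 2.842 2.276
endloop
endfacet
facet normal 0.815 -0.101 -0.570
outer loop
vertex 4.878 4.801 2.969
vertex 4.632 2.785 2.975
vertex 4.397 4.857 2.271
endloop
endfacet

endsolid
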